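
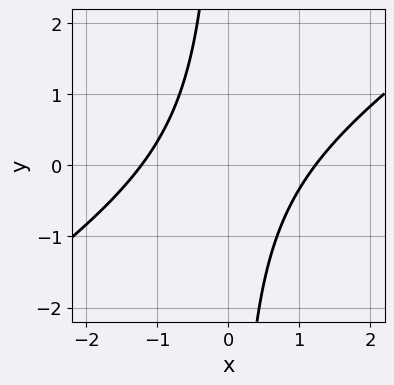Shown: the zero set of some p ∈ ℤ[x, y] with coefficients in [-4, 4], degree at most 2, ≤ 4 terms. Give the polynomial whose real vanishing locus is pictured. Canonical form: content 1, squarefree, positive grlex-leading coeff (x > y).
First, degree: no degree-1 curve has this shape, so deg p = 2.
Then, checking where it meets the axes: it misses every integer gridline on the y-axis.
Finally, solving for integer coefficients yields p as stated.

2*x^2 - 3*x*y - 3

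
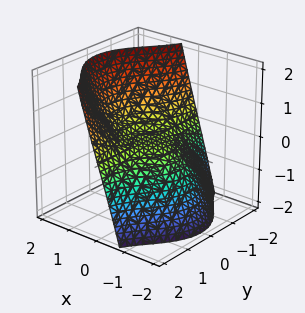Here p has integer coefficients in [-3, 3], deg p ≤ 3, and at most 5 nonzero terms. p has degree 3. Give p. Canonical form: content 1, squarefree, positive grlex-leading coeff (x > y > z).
x^3 + 2*x*y^2 - 3*z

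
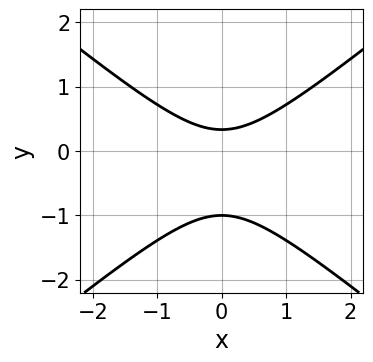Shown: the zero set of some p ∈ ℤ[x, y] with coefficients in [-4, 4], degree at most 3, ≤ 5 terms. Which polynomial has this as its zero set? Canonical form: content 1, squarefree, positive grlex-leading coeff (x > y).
2*x^2 - 3*y^2 - 2*y + 1

1. The degree is 2 — the shape is more complex than any degree-1 curve.
2. Symmetries: the x ↦ −x reflection is a symmetry, so x appears only in even powers.
3. Checking where it meets the axes: the curve avoids every integer x-axis point in the box; it crosses the y-axis at the gridline y = -1.
4. Solving for integer coefficients yields p as stated.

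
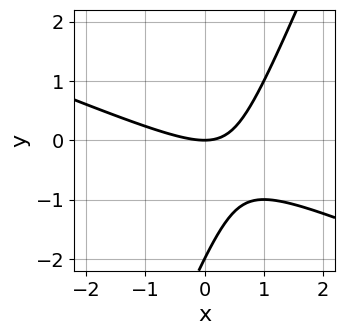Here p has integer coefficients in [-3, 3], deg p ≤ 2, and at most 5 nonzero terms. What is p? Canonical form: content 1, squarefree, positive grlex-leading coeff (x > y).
x^2 + 2*x*y - y^2 - 2*y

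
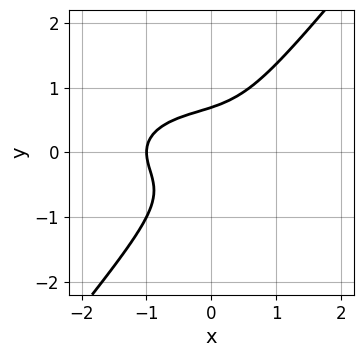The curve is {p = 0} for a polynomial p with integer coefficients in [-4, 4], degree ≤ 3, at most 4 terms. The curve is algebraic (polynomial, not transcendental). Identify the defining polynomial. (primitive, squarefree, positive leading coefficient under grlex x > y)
x^3 + 3*x*y^2 - 3*y^3 + 1

First, the degree is 3 — a generic line meets the curve in up to 3 points.
Next, from the visible intercepts: one x-axis crossing is at x = -1.
Finally, solving for integer coefficients yields p as stated.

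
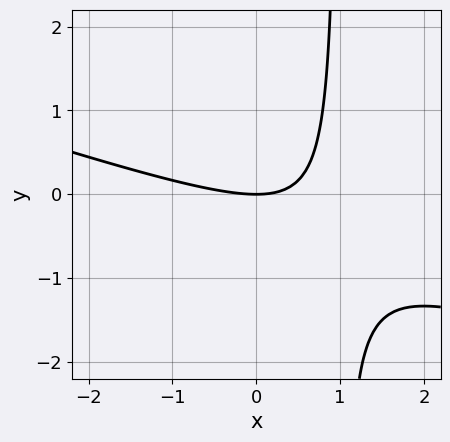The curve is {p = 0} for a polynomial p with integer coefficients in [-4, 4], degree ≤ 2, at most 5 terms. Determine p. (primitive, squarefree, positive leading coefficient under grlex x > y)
x^2 + 3*x*y - 3*y

1. Degree: a generic line meets the curve in up to 2 points, so deg p = 2.
2. Checking where it meets the axes: one x-axis crossing is at x = 0; one y-axis crossing is at y = 0.
3. Together with the visible shape, these determine p as stated.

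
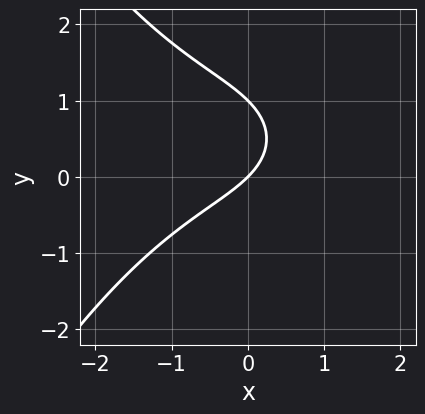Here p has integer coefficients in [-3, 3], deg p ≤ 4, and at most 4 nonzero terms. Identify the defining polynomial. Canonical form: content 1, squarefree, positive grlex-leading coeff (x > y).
x^3 + 3*y^2 + 3*x - 3*y

The degree is 3 — the shape is more complex than any degree-2 curve.
From the visible intercepts: the y-axis gridline crossings are at y ∈ {0, 1}; it meets the x-axis at x = 0 (among the integer gridlines).
These observations pin down the coefficients.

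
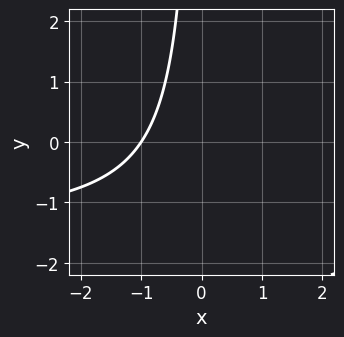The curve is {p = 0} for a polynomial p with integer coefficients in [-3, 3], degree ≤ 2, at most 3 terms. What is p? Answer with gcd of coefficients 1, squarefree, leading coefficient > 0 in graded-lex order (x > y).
1. Degree: a generic line meets the curve in up to 2 points, so deg p = 2.
2. Against the integer gridlines: it crosses the x-axis at the gridline x = -1; the curve avoids every integer y-axis point in the box.
3. The integer polynomial consistent with all of this is the stated p.

2*x*y + 3*x + 3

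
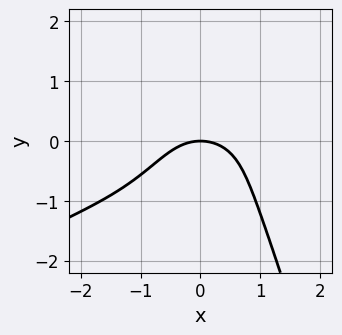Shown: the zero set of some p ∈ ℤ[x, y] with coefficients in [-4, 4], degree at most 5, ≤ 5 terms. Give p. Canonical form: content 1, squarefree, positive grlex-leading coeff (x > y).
(a) deg p = 4. No degree-3 curve has this shape.
(b) From the axis intercepts and sections: it crosses the y-axis at the gridline y = 0; it meets the x-axis at x = 0 (among the integer gridlines).
(c) Together with the visible shape, these determine p as stated.

x^4 - 2*x^3*y + y^3 + 2*x^2 + 3*y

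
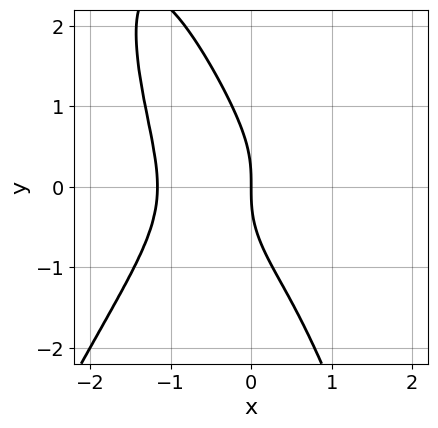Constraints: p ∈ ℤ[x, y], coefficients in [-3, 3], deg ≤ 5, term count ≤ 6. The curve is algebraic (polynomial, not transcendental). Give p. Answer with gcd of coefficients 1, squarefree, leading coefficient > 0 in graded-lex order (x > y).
(a) Degree: the shape is more complex than any degree-3 curve, so deg p = 4.
(b) From the axis intercepts and sections: it meets the y-axis at y = 0 (among the integer gridlines); one x-axis crossing is at x = 0.
(c) Fitting integer coefficients to these (and the overall shape) gives p.

2*x^4 + 2*x*y^2 + y^3 - x^2 + 2*x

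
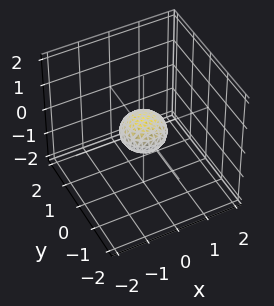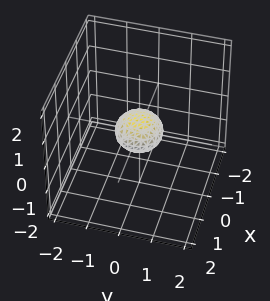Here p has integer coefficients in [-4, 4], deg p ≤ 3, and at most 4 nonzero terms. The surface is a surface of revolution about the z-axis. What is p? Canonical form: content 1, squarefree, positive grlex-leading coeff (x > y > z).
2*x^2 + 2*y^2 + 3*z^2 - 1

The degree is 2 — no degree-1 surface has this shape.
By symmetry, every cross-section ⟂ z is a circle, so x, y appear only via x² + y².
From the visible intercepts: a circular section at z = 0 has radius between 0 and 1.
The integer polynomial consistent with all of this is the stated p.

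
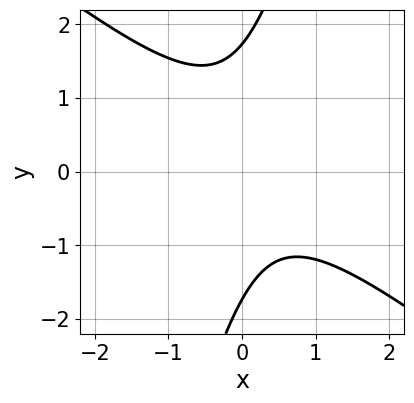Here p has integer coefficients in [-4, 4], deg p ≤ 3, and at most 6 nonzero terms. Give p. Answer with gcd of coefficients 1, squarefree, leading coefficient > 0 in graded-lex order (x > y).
3*x^2 + 3*x*y - y^2 - x + 3

(a) deg p = 2. No degree-1 curve has this shape.
(b) Against the integer gridlines: it misses every integer gridline on the x-axis.
(c) Matching integer coefficients to the picture gives p.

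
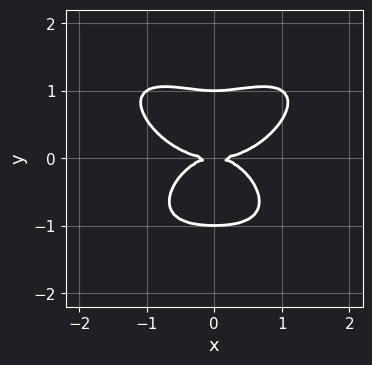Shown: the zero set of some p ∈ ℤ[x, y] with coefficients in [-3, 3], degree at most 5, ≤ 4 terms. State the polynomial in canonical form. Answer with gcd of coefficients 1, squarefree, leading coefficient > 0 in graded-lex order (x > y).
First, deg p = 4. A generic line meets the curve in up to 4 points.
Then, symmetries: mirror symmetry x ↦ −x ⇒ only even powers of x.
Then, checking where it meets the axes: it crosses the x-axis at the gridline x = 0; among the integer gridlines, it crosses the y-axis at y ∈ {-1, 0, 1}.
Finally, the integer polynomial consistent with all of this is the stated p.

x^4 + 2*y^4 - x^2*y - 2*y^2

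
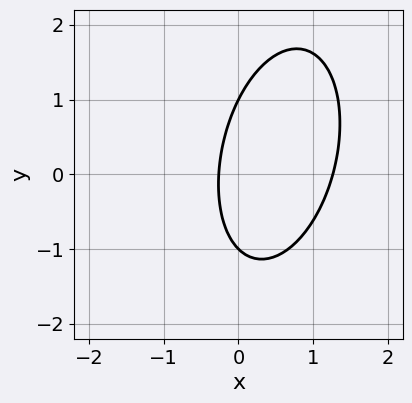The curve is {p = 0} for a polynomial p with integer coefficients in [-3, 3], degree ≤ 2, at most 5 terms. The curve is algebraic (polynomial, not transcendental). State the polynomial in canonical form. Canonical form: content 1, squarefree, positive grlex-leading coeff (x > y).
deg p = 2. The shape is more complex than any degree-1 curve.
Against the integer gridlines: among the integer gridlines, it crosses the y-axis at y ∈ {-1, 1}.
These observations pin down the coefficients.

3*x^2 - x*y + y^2 - 3*x - 1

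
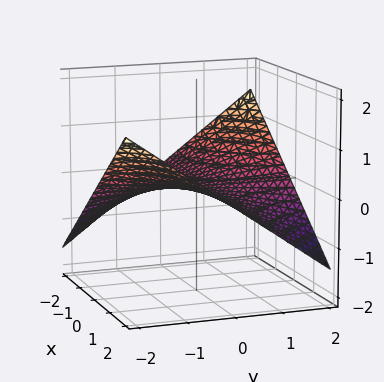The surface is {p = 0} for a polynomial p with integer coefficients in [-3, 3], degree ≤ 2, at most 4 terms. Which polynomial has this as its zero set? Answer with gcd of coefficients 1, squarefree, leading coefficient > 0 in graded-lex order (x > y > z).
x*y + 3*z

First, degree: a hyperbolic paraboloid; a quadric, so deg p = 2.
Then, observable constraints: the visible y-axis segment lies entirely on the surface; it crosses the z-axis at the gridline z = 0.
Finally, the integer polynomial consistent with all of this is the stated p.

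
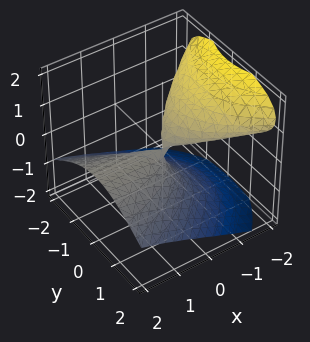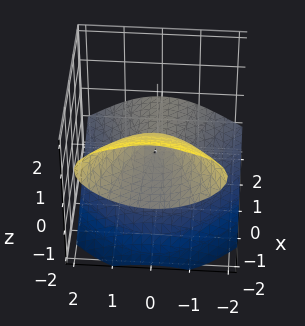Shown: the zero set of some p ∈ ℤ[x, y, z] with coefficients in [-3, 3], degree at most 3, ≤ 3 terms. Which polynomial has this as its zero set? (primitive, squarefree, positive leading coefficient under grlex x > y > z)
(a) deg p = 3. The shape is more complex than any degree-2 surface.
(b) From the visible intercepts: one z-axis crossing is at z = 0; it meets the y-axis at y = 0 (among the integer gridlines).
(c) Fitting integer coefficients to these (and the overall shape) gives p. Check: (2, 0, 0) on the x-axis lies on the surface, and p(2, 0, 0) = 0. ✓

z^3 + 2*x*z + y^2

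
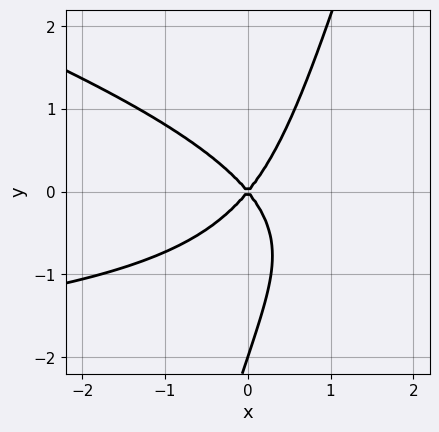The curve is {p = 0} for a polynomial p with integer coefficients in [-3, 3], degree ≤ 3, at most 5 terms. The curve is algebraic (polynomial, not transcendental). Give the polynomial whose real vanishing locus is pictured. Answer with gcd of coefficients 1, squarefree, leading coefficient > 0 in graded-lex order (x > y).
First, deg p = 3. No degree-2 curve has this shape.
Next, from the axis intercepts and sections: the y-axis gridline crossings are at y ∈ {-2, 0}; one x-axis crossing is at x = 0.
Finally, these observations pin down the coefficients.

x^2*y + 3*x*y^2 - y^3 + 3*x^2 - 2*y^2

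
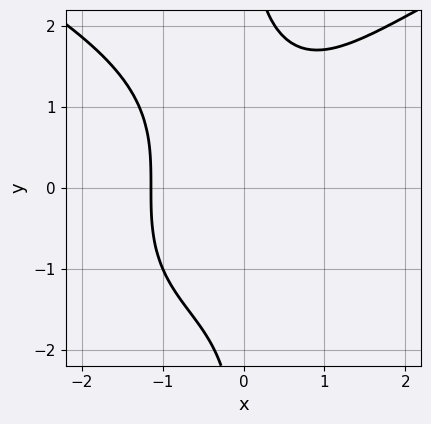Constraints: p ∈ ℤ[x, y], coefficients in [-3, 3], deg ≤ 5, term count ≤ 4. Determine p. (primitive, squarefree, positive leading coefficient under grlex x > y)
x*y^3 - 2*x^3 - 3

Degree: a generic line meets the curve in up to 4 points, so deg p = 4.
Checking where it meets the axes: the curve avoids every integer y-axis point in the box.
The integer polynomial consistent with all of this is the stated p.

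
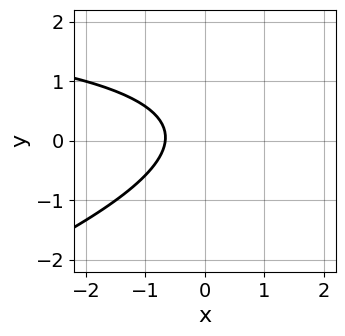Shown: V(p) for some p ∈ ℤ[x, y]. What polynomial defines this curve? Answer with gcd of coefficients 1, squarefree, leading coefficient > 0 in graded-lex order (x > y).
x*y - 3*y^2 - 3*x + y - 2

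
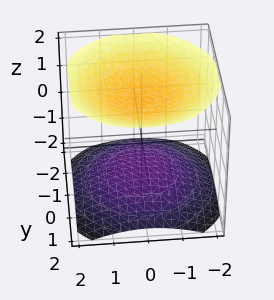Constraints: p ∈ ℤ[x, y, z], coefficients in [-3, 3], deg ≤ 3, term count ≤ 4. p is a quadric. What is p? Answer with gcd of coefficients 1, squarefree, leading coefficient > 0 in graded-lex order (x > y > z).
x^2 + y^2 - 2*z^2 + 3

1. I count 2 distinct pieces. Treating them together as one polynomial.
2. The degree is 2 — two sheets facing apart; a quadric.
3. Symmetries: the z ↦ −z reflection is a symmetry, so z appears only in even powers; the z-axis is an axis of rotation, so x and y enter only as x² + y².
4. Against the integer gridlines: it misses every integer gridline on the x-axis; no y-intercept at any integer in the box.
5. Putting this together gives p.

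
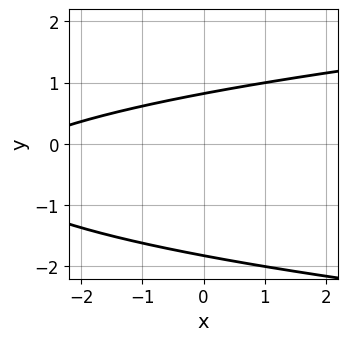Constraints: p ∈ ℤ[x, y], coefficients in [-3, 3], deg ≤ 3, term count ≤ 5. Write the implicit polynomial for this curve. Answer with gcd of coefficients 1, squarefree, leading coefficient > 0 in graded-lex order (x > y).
2*y^2 - x + 2*y - 3

1. deg p = 2.
2. Against the integer gridlines: no x-intercept at any integer in the box.
3. Together with the visible shape, these determine p as stated.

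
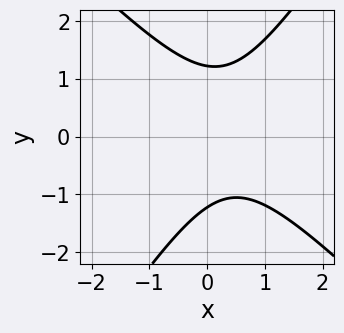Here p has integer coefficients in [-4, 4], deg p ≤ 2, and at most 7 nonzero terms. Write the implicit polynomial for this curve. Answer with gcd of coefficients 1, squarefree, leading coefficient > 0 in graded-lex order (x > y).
3*x^2 + x*y - 2*y^2 - 2*x + 3

First, the degree is 2 — no degree-1 curve has this shape.
Next, against the integer gridlines: no x-intercept at any integer in the box.
Finally, together with the visible shape, these determine p as stated.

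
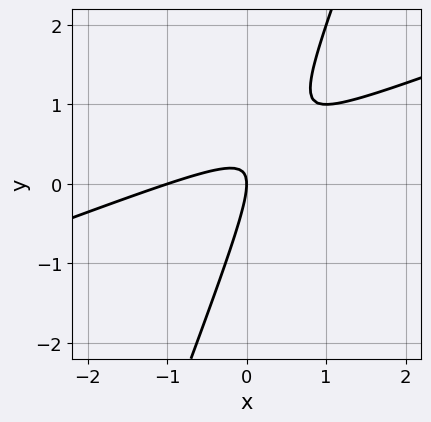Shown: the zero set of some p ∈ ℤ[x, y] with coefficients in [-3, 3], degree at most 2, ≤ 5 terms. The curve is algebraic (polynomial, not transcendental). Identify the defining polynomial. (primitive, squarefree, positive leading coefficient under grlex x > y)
The degree is 2 — a generic line meets the curve in up to 2 points.
Reading off the gridlines: it crosses the y-axis at the gridline y = 0; among the integer gridlines, it crosses the x-axis at x ∈ {-1, 0}.
Fitting integer coefficients to these (and the overall shape) gives p.

x^2 - 3*x*y + y^2 + x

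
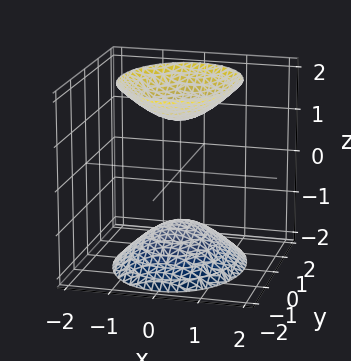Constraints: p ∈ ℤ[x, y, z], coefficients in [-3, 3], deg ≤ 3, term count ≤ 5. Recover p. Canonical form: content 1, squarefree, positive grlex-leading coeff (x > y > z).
1. There are 2 components.
2. Degree: two sheets facing apart; a quadric, so deg p = 2.
3. Symmetries: mirror symmetry z ↦ −z ⇒ only even powers of z; the y ↦ −y reflection is a symmetry, so y appears only in even powers; the x ↦ −x reflection is a symmetry, so x appears only in even powers.
4. Checking where it meets the axes: the surface avoids every integer x-axis point in the box; the surface avoids every integer y-axis point in the box.
5. Putting this together gives p.

3*x^2 + 2*y^2 - 2*z^2 + 3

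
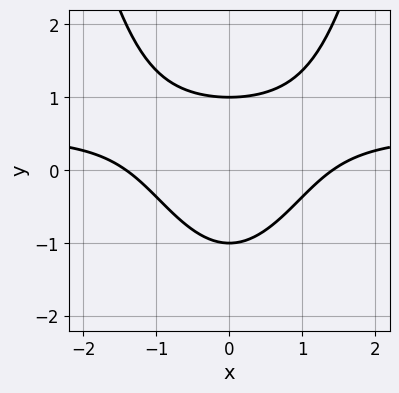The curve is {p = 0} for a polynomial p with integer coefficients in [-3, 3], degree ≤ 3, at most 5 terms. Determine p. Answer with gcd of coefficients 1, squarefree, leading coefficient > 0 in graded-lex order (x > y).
(a) deg p = 3. No degree-2 curve has this shape.
(b) Symmetries: it's symmetric under x → −x, forcing even powers of x.
(c) From the axis intercepts and sections: the y-axis gridline crossings are at y ∈ {-1, 1}.
(d) Putting this together gives p.

2*x^2*y - x^2 - 2*y^2 + 2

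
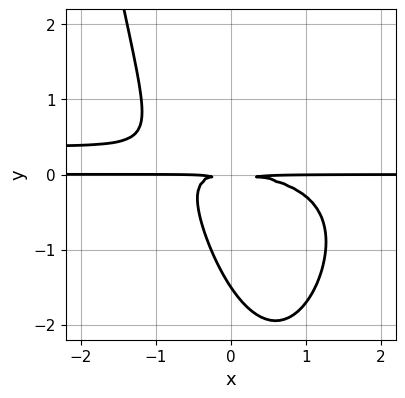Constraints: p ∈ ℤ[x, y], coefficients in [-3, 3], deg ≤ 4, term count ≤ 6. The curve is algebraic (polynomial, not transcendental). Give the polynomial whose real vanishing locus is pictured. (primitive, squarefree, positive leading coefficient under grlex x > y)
(a) The degree is 4 — no degree-3 curve has this shape.
(b) From the axis intercepts and sections: every point of the x-axis in the box is on the curve.
(c) These observations pin down the coefficients.

2*x^2*y^2 - x^2*y - 3*x*y^2 - 2*y^3 - 3*y^2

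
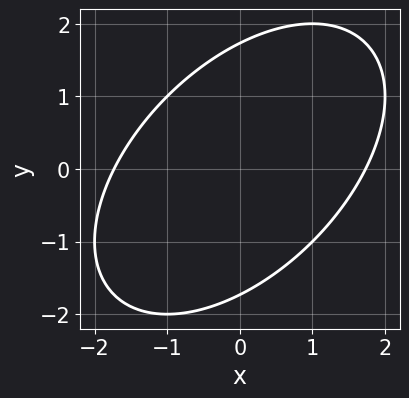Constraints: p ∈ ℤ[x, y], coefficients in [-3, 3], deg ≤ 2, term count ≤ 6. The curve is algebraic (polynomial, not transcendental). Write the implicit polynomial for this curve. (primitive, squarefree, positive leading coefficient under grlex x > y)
(a) The degree is 2 — no degree-1 curve has this shape.
(b) Matching integer coefficients to the picture gives p.

x^2 - x*y + y^2 - 3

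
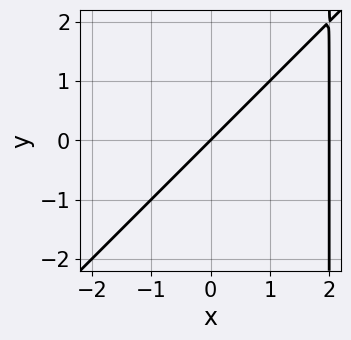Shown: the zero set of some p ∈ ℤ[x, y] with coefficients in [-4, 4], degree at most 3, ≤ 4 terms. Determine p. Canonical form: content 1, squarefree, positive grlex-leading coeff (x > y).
x^2 - x*y - 2*x + 2*y

(a) deg p = 2.
(b) From the visible intercepts: one y-axis crossing is at y = 0; among the integer gridlines, it crosses the x-axis at x ∈ {0, 2}.
(c) Assembling these constraints gives the stated polynomial.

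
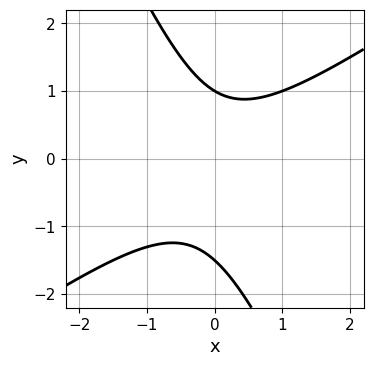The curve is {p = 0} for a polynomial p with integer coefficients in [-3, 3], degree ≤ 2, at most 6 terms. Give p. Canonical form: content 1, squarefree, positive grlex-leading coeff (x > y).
3*x^2 - 3*x*y - 2*y^2 - y + 3

First, deg p = 2. A generic line meets the curve in up to 2 points.
Then, checking where it meets the axes: it crosses the y-axis at the gridline y = 1; it misses every integer gridline on the x-axis.
Finally, assembling these constraints gives the stated polynomial.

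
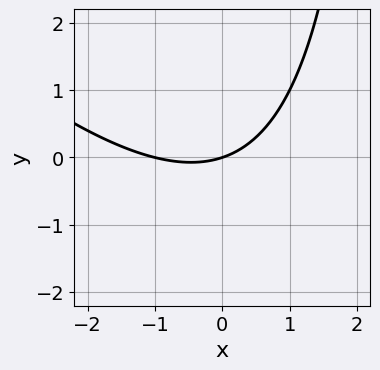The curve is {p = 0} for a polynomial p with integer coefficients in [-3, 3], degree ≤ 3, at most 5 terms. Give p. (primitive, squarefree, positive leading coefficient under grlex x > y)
x^2 + x*y + x - 3*y

deg p = 2. No degree-1 curve has this shape.
Observable constraints: among the integer gridlines, it crosses the x-axis at x ∈ {-1, 0}; it meets the y-axis at y = 0 (among the integer gridlines).
Matching integer coefficients to the picture gives p.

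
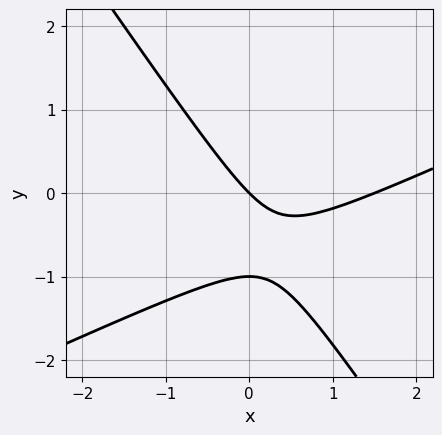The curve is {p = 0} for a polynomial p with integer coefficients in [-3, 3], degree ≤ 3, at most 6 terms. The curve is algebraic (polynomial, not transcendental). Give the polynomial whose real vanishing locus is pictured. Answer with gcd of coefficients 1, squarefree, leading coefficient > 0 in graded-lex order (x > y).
2*x^2 - 3*x*y - 3*y^2 - 3*x - 3*y

deg p = 2. The shape is more complex than any degree-1 curve.
From the axis intercepts and sections: the y-axis gridline crossings are at y ∈ {-1, 0}; it meets the x-axis at x = 0 (among the integer gridlines).
Assembling these constraints gives the stated polynomial.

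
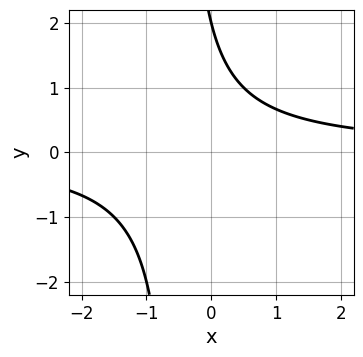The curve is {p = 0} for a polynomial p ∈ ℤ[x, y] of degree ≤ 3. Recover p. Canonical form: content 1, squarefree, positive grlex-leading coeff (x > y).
2*x*y + y - 2

(a) deg p = 2. A generic line meets the curve in up to 2 points.
(b) Observable constraints: the curve avoids every integer x-axis point in the box; one y-axis crossing is at y = 2.
(c) Solving for integer coefficients yields p as stated.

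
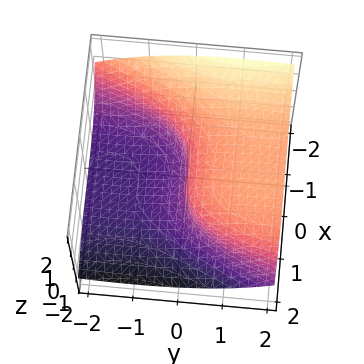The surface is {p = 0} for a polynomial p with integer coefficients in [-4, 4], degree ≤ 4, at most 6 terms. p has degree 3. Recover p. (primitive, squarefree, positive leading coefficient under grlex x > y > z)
(a) deg p = 3. A generic line meets the surface in up to 3 points.
(b) From the axis intercepts and sections: one y-axis crossing is at y = 0; it crosses the z-axis at the gridline z = 0; it meets the x-axis at x = 0 (among the integer gridlines).
(c) These observations pin down the coefficients.

x^3 + y^2*z + 3*z^3 - 3*y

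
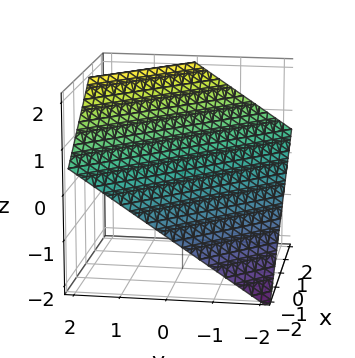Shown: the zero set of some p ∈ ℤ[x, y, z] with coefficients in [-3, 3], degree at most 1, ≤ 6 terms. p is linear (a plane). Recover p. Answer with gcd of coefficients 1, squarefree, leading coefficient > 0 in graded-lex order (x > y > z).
2*x + 2*y - 3*z + 2

(a) Degree: every cross-section is a straight line — this is a plane, so deg p = 1.
(b) Checking where it meets the axes: it crosses the y-axis at the gridline y = -1; it meets the x-axis at x = -1 (among the integer gridlines).
(c) Assembling these constraints gives the stated polynomial.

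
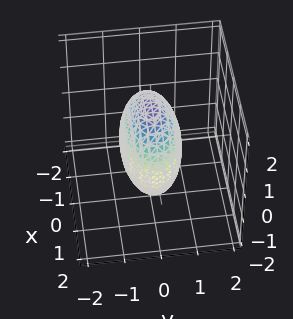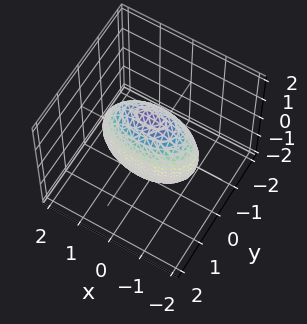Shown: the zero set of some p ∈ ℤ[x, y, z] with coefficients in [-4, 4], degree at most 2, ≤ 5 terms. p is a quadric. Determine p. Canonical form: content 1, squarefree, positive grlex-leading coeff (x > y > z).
1. deg p = 2. Bounded and convex; a quadric.
2. Symmetries: mirror symmetry z ↦ −z ⇒ only even powers of z; it's symmetric under x → −x, forcing even powers of x; the y ↦ −y reflection is a symmetry, so y appears only in even powers.
3. Putting this together gives p.

x^2 + 3*y^2 + z^2 - 2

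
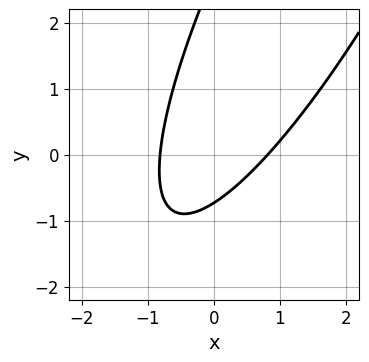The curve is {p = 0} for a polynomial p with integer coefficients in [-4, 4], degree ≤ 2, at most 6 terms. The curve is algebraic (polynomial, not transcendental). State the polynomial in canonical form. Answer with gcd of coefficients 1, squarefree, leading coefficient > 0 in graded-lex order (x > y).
1. The degree is 2 — a generic line meets the curve in up to 2 points.
2. Matching integer coefficients to the picture gives p.

3*x^2 - 3*x*y + y^2 - 2*y - 2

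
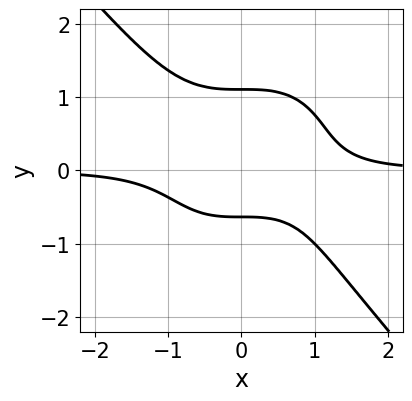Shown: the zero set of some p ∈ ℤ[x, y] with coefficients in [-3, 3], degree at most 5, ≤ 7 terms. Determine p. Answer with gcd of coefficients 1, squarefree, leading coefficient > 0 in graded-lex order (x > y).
(a) Degree: a generic line meets the curve in up to 4 points, so deg p = 4.
(b) Against the integer gridlines: it misses every integer gridline on the x-axis.
(c) Matching integer coefficients to the picture gives p.

3*x^3*y + 2*y^4 + y^2 - 2*y - 2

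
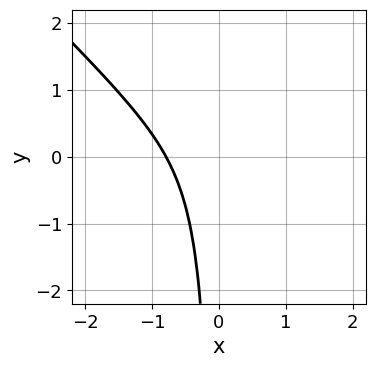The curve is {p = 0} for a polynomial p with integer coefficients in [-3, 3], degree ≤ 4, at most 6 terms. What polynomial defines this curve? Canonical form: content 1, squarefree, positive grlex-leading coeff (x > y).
2*x^3 + 2*x^2*y - x*y + 1

First, the degree is 3 — a generic line meets the curve in up to 3 points.
Then, against the integer gridlines: it misses every integer gridline on the y-axis.
Finally, putting this together gives p.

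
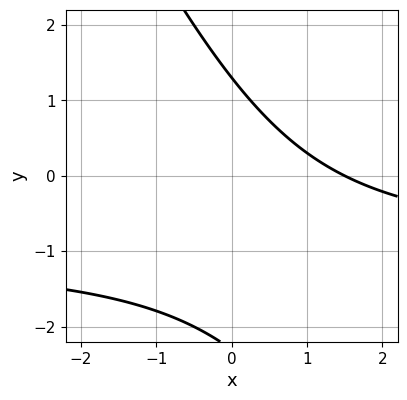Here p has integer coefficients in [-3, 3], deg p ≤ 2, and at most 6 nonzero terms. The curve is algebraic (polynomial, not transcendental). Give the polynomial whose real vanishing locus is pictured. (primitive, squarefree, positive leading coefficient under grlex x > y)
deg p = 2. A generic line meets the curve in up to 2 points.
Matching integer coefficients to the picture gives p.

2*x*y + y^2 + 2*x + y - 3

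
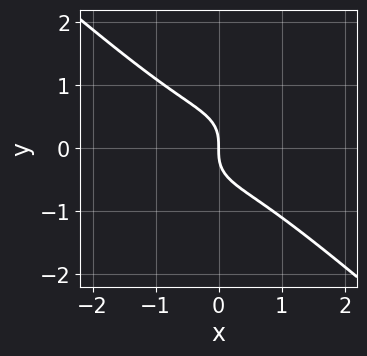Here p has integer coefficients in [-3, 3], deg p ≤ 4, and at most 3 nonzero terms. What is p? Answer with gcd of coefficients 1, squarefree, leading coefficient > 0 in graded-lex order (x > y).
The degree is 3 — the shape is more complex than any degree-2 curve.
From the visible intercepts: it meets the y-axis at y = 0 (among the integer gridlines); it meets the x-axis at x = 0 (among the integer gridlines).
Putting this together gives p.

2*x^3 + 3*y^3 + 2*x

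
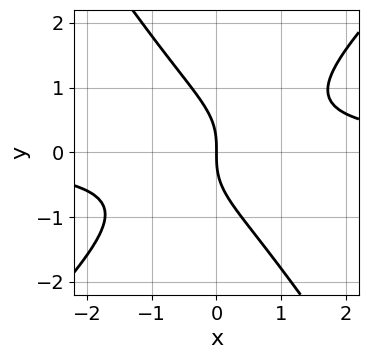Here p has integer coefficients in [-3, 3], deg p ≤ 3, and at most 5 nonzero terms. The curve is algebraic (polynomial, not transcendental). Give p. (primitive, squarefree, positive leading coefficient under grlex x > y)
3*x^2*y - x*y^2 - 2*y^3 - 3*x

1. Degree: no degree-2 curve has this shape, so deg p = 3.
2. From the axis intercepts and sections: it crosses the y-axis at the gridline y = 0; it meets the x-axis at x = 0 (among the integer gridlines).
3. Fitting integer coefficients to these (and the overall shape) gives p.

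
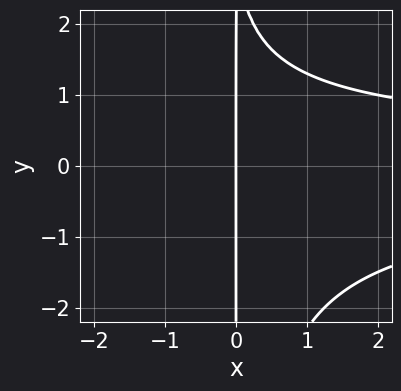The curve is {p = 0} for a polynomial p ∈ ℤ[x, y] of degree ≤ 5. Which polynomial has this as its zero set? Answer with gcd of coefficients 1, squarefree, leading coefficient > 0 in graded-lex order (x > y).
x^2*y^2 + x*y - 3*x

1. Degree: the shape is more complex than any degree-3 curve, so deg p = 4.
2. Reading off the gridlines: the visible y-axis segment lies entirely on the curve; it crosses the x-axis at the gridline x = 0.
3. The integer polynomial consistent with all of this is the stated p.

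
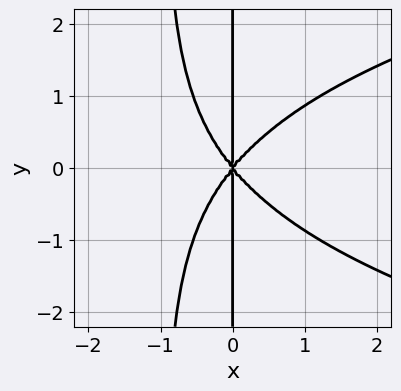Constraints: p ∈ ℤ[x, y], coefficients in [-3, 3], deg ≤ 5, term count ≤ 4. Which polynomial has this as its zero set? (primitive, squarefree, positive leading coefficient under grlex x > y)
First, degree: a generic line meets the curve in up to 4 points, so deg p = 4.
Next, symmetries: mirror symmetry y ↦ −y ⇒ only even powers of y.
Next, checking where it meets the axes: every point of the y-axis in the box is on the curve; it crosses the x-axis at the gridline x = 0.
Finally, together with the visible shape, these determine p as stated.

2*x^2*y^2 - 3*x^3 + 2*x*y^2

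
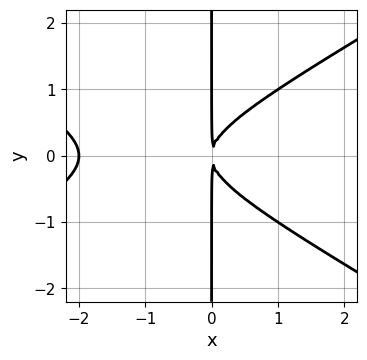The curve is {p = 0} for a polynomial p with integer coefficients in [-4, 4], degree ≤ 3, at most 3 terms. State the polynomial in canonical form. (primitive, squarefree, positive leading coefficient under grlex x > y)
x^3 - 3*x*y^2 + 2*x^2

(a) deg p = 3.
(b) Symmetries: mirror symmetry y ↦ −y ⇒ only even powers of y.
(c) Checking where it meets the axes: one x-axis crossing is at x = -2; every point of the y-axis in the box is on the curve.
(d) The integer polynomial consistent with all of this is the stated p.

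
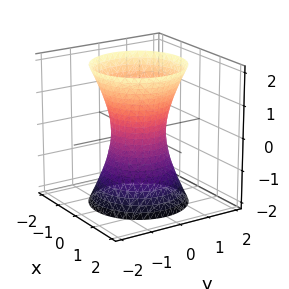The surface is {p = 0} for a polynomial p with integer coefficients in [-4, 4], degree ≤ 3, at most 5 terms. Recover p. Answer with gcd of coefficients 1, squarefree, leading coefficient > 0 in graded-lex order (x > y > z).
(a) The degree is 2 — an hourglass — one-sheet hyperboloid; a quadric.
(b) Symmetries: it's symmetric under z → −z, forcing even powers of z; every cross-section ⟂ z is a circle, so x, y appear only via x² + y².
(c) From the visible intercepts: it misses every integer gridline on the z-axis; a circular section at z = 0 has radius between 0 and 1.
(d) Matching integer coefficients to the picture gives p.

3*x^2 + 3*y^2 - z^2 - 2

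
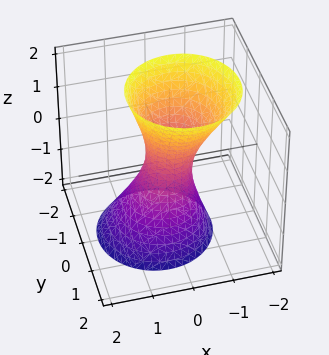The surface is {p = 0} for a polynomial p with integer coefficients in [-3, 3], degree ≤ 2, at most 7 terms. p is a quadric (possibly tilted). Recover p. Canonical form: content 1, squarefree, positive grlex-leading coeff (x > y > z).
1. Degree: no degree-1 surface has this shape, so deg p = 2.
2. Checking where it meets the axes: it misses every integer gridline on the z-axis.
3. The integer polynomial consistent with all of this is the stated p.

3*x^2 + x*z + 3*y^2 - z^2 - 1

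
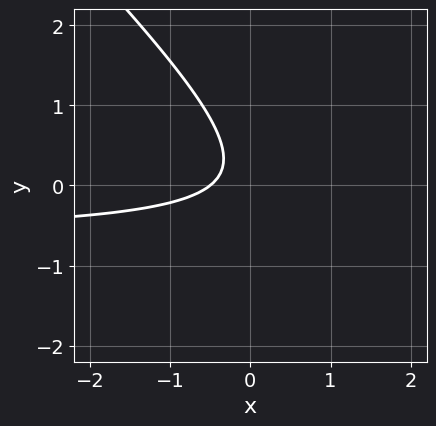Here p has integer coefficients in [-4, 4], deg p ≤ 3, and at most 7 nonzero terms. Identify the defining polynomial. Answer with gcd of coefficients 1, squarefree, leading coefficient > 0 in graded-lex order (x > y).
(a) deg p = 2. A generic line meets the curve in up to 2 points.
(b) Observable constraints: no y-intercept at any integer in the box.
(c) These observations pin down the coefficients.

3*x*y + 3*y^2 + 2*x - y + 1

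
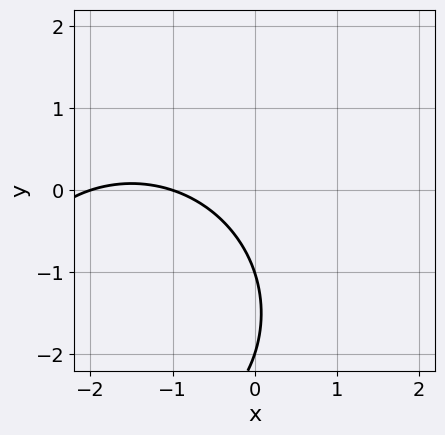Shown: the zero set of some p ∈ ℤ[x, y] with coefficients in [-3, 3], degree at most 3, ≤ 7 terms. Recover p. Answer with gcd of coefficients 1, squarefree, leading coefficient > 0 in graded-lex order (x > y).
x^2 + y^2 + 3*x + 3*y + 2

(a) deg p = 2. The shape is more complex than any degree-1 curve.
(b) From the axis intercepts and sections: the y-axis gridline crossings are at y ∈ {-2, -1}; among the integer gridlines, it crosses the x-axis at x ∈ {-2, -1}.
(c) Assembling these constraints gives the stated polynomial.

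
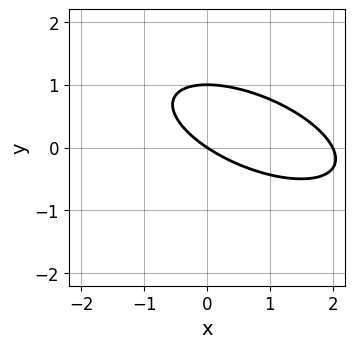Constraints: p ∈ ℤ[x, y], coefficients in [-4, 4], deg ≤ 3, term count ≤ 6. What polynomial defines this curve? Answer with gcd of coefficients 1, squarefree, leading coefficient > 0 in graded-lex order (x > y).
x^2 + 2*x*y + 3*y^2 - 2*x - 3*y

1. The degree is 2 — the shape is more complex than any degree-1 curve.
2. Observable constraints: the y-axis gridline crossings are at y ∈ {0, 1}; among the integer gridlines, it crosses the x-axis at x ∈ {0, 2}.
3. These observations pin down the coefficients.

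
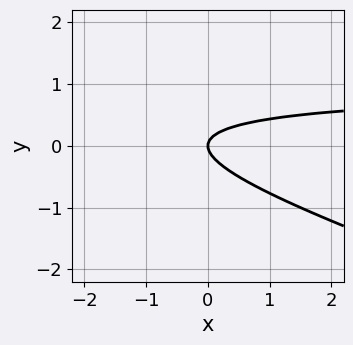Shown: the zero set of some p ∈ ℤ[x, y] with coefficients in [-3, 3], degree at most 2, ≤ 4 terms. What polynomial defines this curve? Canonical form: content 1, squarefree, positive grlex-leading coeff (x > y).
x*y + 3*y^2 - x

First, degree: no degree-1 curve has this shape, so deg p = 2.
Next, from the axis intercepts and sections: it meets the y-axis at y = 0 (among the integer gridlines); it meets the x-axis at x = 0 (among the integer gridlines).
Finally, solving for integer coefficients yields p as stated.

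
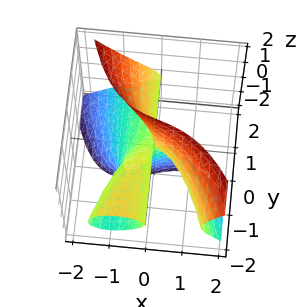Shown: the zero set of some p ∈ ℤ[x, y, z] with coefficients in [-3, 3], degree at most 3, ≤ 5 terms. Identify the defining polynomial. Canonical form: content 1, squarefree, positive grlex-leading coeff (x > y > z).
2*x^3 + 3*y*z^2 + 2*x*y + 2*x*z

1. deg p = 3. A generic line meets the surface in up to 3 points.
2. Reading off the gridlines: every point of the y-axis in the box is on the surface; the visible z-axis segment lies entirely on the surface; it meets the x-axis at x = 0 (among the integer gridlines).
3. Fitting integer coefficients to these (and the overall shape) gives p.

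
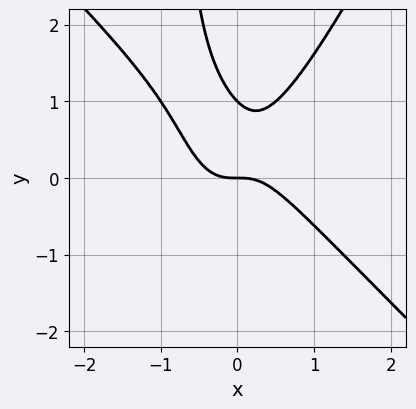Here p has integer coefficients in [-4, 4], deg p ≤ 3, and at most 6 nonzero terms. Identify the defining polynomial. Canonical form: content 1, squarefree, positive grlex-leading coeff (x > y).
2*x^3 + x^2*y - x*y^2 - y^2 + y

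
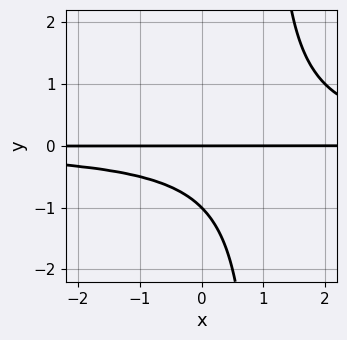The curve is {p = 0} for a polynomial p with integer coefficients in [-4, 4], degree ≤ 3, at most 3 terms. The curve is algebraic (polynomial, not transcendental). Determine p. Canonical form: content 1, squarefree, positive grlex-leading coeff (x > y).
First, deg p = 3.
Then, against the integer gridlines: the y-axis gridline crossings are at y ∈ {-1, 0}; every point of the x-axis in the box is on the curve.
Finally, the integer polynomial consistent with all of this is the stated p.

x*y^2 - y^2 - y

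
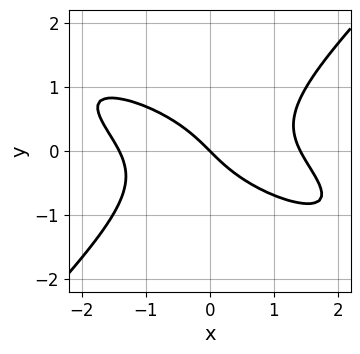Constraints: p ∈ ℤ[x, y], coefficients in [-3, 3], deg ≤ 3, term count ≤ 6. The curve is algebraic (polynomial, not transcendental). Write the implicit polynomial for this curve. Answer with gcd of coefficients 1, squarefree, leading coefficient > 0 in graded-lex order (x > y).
x^3 + 2*x^2*y - 3*y^3 - 2*x - 2*y

Degree: a generic line meets the curve in up to 3 points, so deg p = 3.
Against the integer gridlines: it meets the x-axis at x = 0 (among the integer gridlines); it meets the y-axis at y = 0 (among the integer gridlines).
Matching integer coefficients to the picture gives p.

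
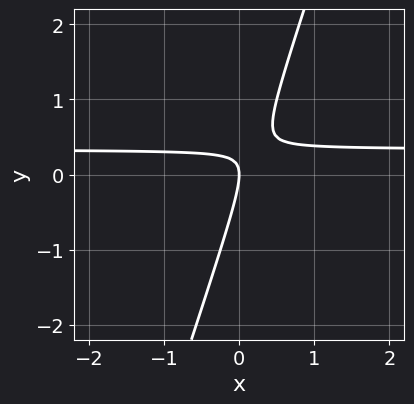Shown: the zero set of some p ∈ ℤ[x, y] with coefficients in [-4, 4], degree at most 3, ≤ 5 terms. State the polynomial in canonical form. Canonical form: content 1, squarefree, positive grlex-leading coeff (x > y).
3*x*y - y^2 - x

First, deg p = 2.
Then, from the visible intercepts: it crosses the x-axis at the gridline x = 0; it meets the y-axis at y = 0 (among the integer gridlines).
Finally, these observations pin down the coefficients.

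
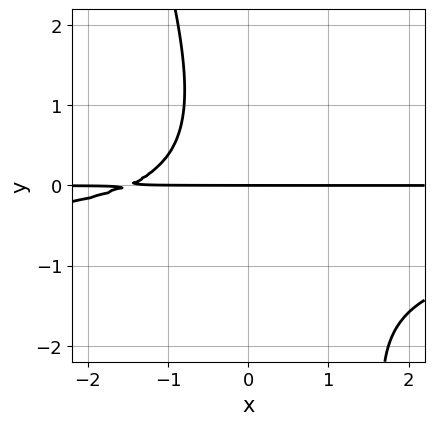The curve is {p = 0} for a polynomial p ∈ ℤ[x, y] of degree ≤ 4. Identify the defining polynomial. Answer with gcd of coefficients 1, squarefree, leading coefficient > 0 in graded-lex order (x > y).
3*x*y^2 + y^3 + 2*x*y + 3*y

(a) deg p = 3. The shape is more complex than any degree-2 curve.
(b) From the axis intercepts and sections: it crosses the y-axis at the gridline y = 0; the visible x-axis segment lies entirely on the curve.
(c) Putting this together gives p.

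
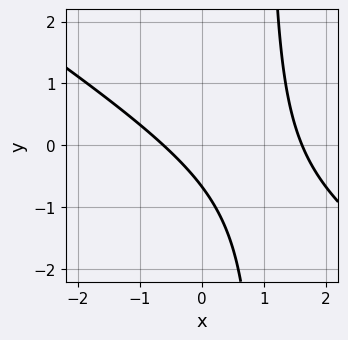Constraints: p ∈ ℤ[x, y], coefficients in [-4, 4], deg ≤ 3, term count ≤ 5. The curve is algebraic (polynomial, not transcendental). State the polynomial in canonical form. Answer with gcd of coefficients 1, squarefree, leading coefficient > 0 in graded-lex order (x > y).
1. The degree is 2 — the shape is more complex than any degree-1 curve.
2. The integer polynomial consistent with all of this is the stated p.

2*x^2 + 3*x*y - 2*x - 3*y - 2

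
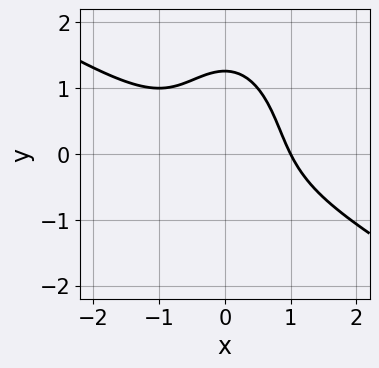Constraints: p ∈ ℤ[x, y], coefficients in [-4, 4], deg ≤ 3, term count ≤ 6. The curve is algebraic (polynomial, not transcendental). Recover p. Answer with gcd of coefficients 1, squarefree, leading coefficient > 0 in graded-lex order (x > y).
First, the degree is 3 — no degree-2 curve has this shape.
Next, against the integer gridlines: one x-axis crossing is at x = 1.
Finally, these observations pin down the coefficients.

2*x^3 + 3*x^2*y + y^3 - 2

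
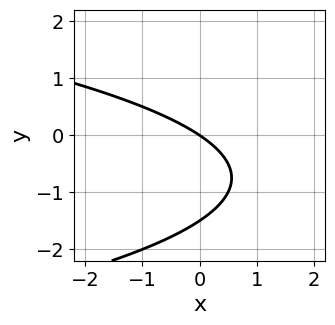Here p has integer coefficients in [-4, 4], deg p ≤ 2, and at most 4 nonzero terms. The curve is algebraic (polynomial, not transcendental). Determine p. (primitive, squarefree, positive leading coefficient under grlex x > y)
(a) Degree: no degree-1 curve has this shape, so deg p = 2.
(b) Observable constraints: it crosses the x-axis at the gridline x = 0; it meets the y-axis at y = 0 (among the integer gridlines).
(c) These observations pin down the coefficients.

2*y^2 + 2*x + 3*y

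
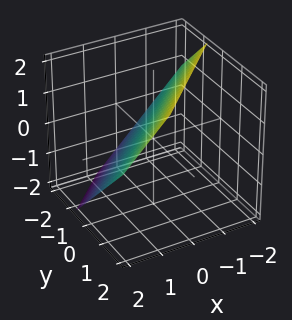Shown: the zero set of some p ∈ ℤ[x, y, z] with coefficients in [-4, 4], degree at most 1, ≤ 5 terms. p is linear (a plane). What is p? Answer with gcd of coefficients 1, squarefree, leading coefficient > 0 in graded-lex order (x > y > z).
3*x - 3*y + 3*z - 2

First, the degree is 1 — the surface is flat (a plane).
Finally, matching integer coefficients to the picture gives p.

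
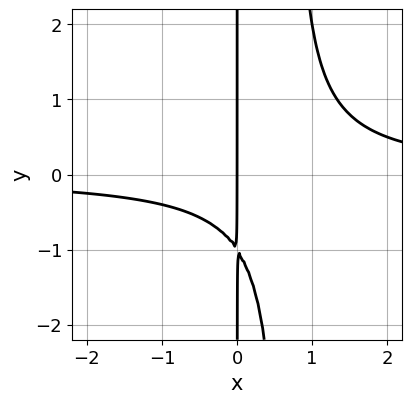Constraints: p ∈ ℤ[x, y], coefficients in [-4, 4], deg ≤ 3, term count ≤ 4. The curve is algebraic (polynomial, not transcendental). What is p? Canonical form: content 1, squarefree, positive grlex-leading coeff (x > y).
First, deg p = 3.
Then, reading off the gridlines: every point of the y-axis in the box is on the curve; it meets the x-axis at x = 0 (among the integer gridlines).
Finally, together with the visible shape, these determine p as stated.

3*x^2*y - 2*x*y - 2*x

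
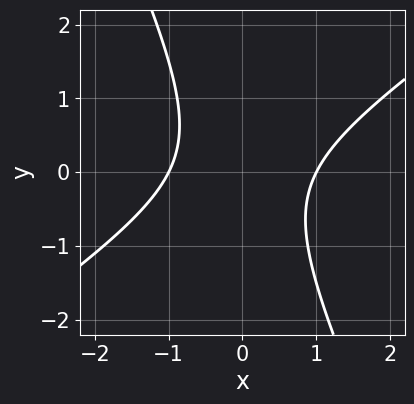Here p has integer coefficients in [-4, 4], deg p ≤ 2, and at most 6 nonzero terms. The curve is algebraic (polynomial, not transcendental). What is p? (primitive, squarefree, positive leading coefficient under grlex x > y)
3*x^2 - 3*x*y - 2*y^2 - 3

(a) deg p = 2. A generic line meets the curve in up to 2 points.
(b) Reading off the gridlines: the curve avoids every integer y-axis point in the box; the x-axis gridline crossings are at x ∈ {-1, 1}.
(c) Assembling these constraints gives the stated polynomial.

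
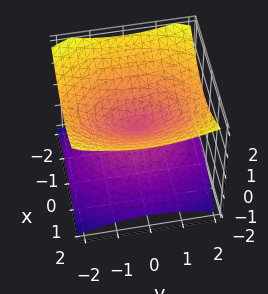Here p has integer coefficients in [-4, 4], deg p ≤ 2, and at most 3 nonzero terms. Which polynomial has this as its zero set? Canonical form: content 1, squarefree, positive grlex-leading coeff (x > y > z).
(a) Degree: a double cone through the origin; a quadric, so deg p = 2.
(b) Symmetries: the x ↦ −x reflection is a symmetry, so x appears only in even powers; mirror symmetry y ↦ −y ⇒ only even powers of y; mirror symmetry z ↦ −z ⇒ only even powers of z.
(c) From the visible intercepts: one y-axis crossing is at y = 0; it meets the z-axis at z = 0 (among the integer gridlines); it meets the x-axis at x = 0 (among the integer gridlines).
(d) Fitting integer coefficients to these (and the overall shape) gives p.

2*x^2 + y^2 - 3*z^2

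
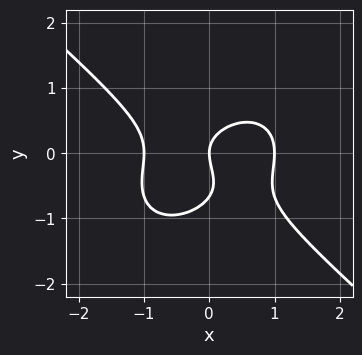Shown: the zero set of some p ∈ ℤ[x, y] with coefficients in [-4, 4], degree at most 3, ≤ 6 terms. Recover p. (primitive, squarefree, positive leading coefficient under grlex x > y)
2*x^3 + 3*y^3 + 2*y^2 - 2*x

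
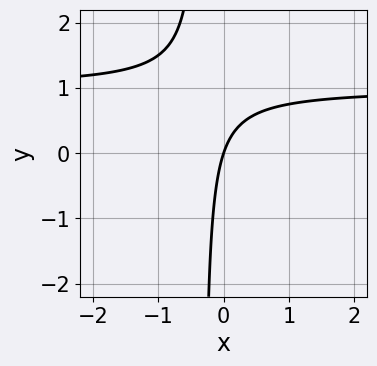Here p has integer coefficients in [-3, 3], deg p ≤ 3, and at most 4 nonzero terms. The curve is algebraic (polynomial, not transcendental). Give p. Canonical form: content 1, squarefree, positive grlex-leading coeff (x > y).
(a) The degree is 2 — no degree-1 curve has this shape.
(b) From the visible intercepts: it meets the x-axis at x = 0 (among the integer gridlines); it crosses the y-axis at the gridline y = 0.
(c) The integer polynomial consistent with all of this is the stated p.

3*x*y - 3*x + y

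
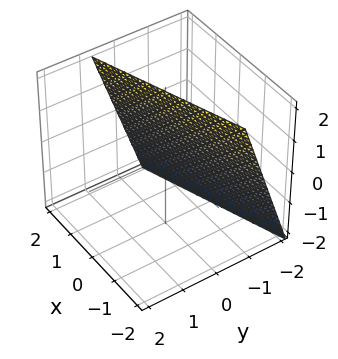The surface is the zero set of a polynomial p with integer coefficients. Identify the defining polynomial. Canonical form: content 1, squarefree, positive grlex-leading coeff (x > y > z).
x - 3*y + z - 2

First, deg p = 1.
Then, observable constraints: one x-axis crossing is at x = 2; it crosses the z-axis at the gridline z = 2.
Finally, assembling these constraints gives the stated polynomial.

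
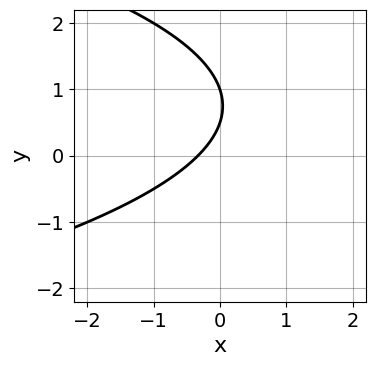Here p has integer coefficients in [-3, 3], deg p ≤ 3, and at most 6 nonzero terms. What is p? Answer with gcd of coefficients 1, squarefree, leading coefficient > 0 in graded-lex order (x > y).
1. The degree is 2 — no degree-1 curve has this shape.
2. Against the integer gridlines: it meets the y-axis at y = 1 (among the integer gridlines).
3. Assembling these constraints gives the stated polynomial.

2*y^2 + 3*x - 3*y + 1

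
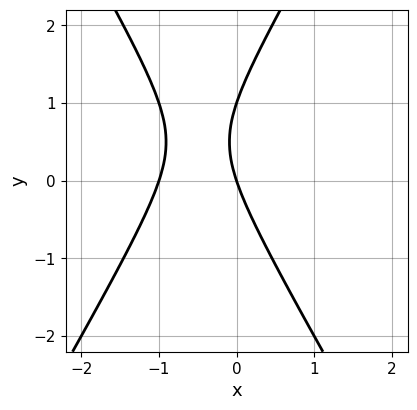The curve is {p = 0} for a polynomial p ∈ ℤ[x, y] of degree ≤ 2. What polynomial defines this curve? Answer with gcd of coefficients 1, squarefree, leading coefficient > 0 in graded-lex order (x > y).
First, deg p = 2. The shape is more complex than any degree-1 curve.
Next, from the visible intercepts: the x-axis gridline crossings are at x ∈ {-1, 0}; among the integer gridlines, it crosses the y-axis at y ∈ {0, 1}.
Finally, assembling these constraints gives the stated polynomial.

3*x^2 - y^2 + 3*x + y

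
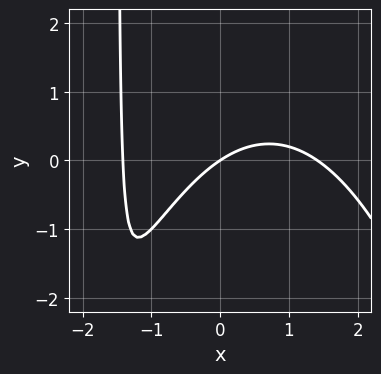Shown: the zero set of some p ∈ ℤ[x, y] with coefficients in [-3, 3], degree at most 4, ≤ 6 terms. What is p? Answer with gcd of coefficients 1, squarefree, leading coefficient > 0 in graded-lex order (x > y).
x^3 + 2*x*y - 2*x + 3*y

deg p = 3. A generic line meets the curve in up to 3 points.
Observable constraints: it crosses the x-axis at the gridline x = 0; one y-axis crossing is at y = 0.
Matching integer coefficients to the picture gives p.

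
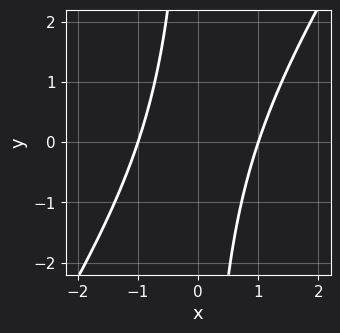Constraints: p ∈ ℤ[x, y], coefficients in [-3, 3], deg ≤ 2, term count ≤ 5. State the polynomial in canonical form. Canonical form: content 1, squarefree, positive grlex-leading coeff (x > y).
3*x^2 - 2*x*y - 3

1. Degree: no degree-1 curve has this shape, so deg p = 2.
2. Observable constraints: no y-intercept at any integer in the box; among the integer gridlines, it crosses the x-axis at x ∈ {-1, 1}.
3. The integer polynomial consistent with all of this is the stated p.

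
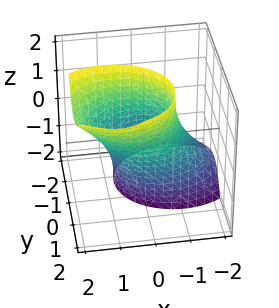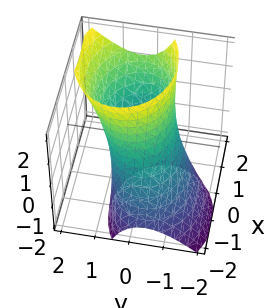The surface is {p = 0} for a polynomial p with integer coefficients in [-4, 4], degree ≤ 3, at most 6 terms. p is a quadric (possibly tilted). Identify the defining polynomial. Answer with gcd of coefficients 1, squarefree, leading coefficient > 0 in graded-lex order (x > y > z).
(a) deg p = 2.
(b) Observable constraints: among the integer gridlines, it crosses the y-axis at y ∈ {-1, 1}; no z-intercept at any integer in the box.
(c) Assembling these constraints gives the stated polynomial.

2*x^2 - 2*x*z + 3*y^2 - 2*y*z - 3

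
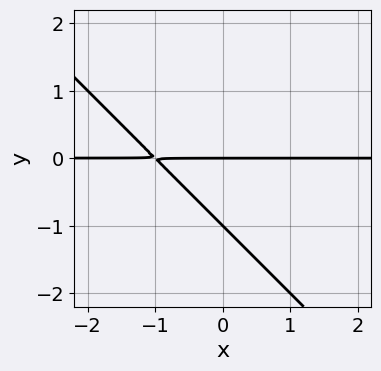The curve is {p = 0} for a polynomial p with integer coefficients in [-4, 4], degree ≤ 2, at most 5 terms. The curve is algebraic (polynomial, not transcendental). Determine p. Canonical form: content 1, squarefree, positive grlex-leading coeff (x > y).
(a) deg p = 2. No degree-1 curve has this shape.
(b) From the axis intercepts and sections: every point of the x-axis in the box is on the curve; among the integer gridlines, it crosses the y-axis at y ∈ {-1, 0}.
(c) Matching integer coefficients to the picture gives p.

x*y + y^2 + y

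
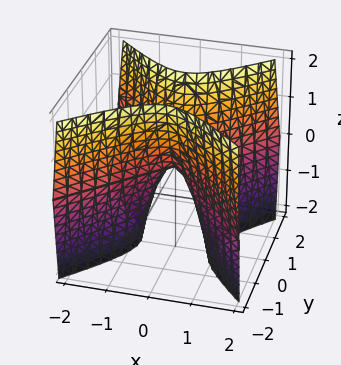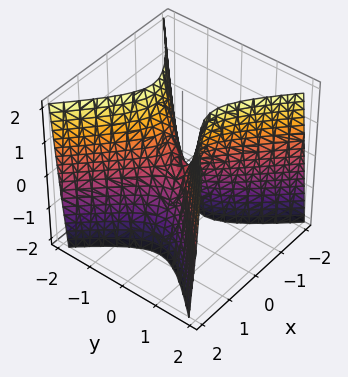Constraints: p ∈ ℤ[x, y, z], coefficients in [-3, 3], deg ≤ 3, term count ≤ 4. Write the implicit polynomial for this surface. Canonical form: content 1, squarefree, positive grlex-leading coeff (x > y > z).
3*x^2 - 3*y^2 + z

1. Degree: a hyperbolic paraboloid; a quadric, so deg p = 2.
2. Symmetries: the x ↦ −x reflection is a symmetry, so x appears only in even powers; the y ↦ −y reflection is a symmetry, so y appears only in even powers.
3. From the axis intercepts and sections: it meets the y-axis at y = 0 (among the integer gridlines); it meets the z-axis at z = 0 (among the integer gridlines); it crosses the x-axis at the gridline x = 0.
4. Together with the visible shape, these determine p as stated.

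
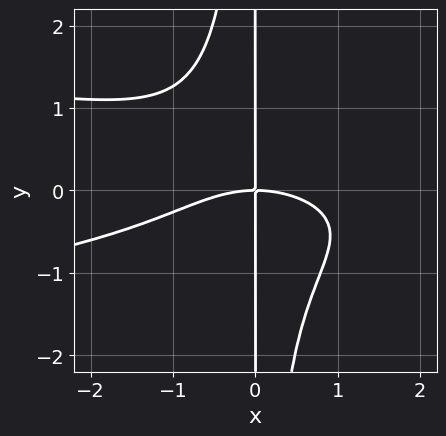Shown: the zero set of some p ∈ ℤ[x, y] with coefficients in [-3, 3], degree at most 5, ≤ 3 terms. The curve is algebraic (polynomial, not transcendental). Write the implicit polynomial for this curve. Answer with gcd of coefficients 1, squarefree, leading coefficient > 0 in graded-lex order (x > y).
3*x^2*y^2 + x^3 + 3*x*y

The degree is 4 — the shape is more complex than any degree-3 curve.
From the axis intercepts and sections: every point of the y-axis in the box is on the curve; it meets the x-axis at x = 0 (among the integer gridlines).
Matching integer coefficients to the picture gives p.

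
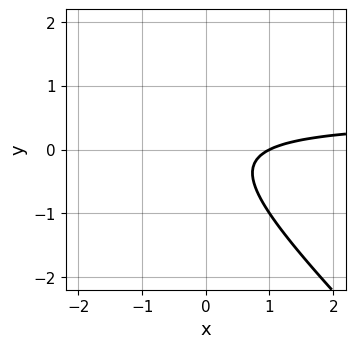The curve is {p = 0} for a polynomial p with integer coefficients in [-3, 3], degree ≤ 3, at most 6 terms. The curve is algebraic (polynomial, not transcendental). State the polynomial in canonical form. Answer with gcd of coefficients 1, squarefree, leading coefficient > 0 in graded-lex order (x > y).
2*x*y + 2*y^2 - x + 1

1. deg p = 2.
2. Against the integer gridlines: one x-axis crossing is at x = 1; it misses every integer gridline on the y-axis.
3. Matching integer coefficients to the picture gives p.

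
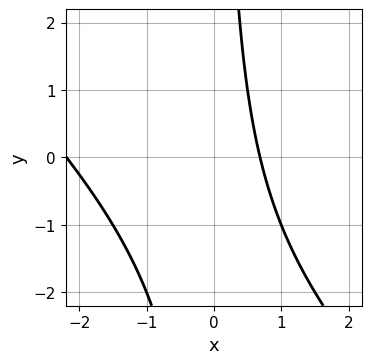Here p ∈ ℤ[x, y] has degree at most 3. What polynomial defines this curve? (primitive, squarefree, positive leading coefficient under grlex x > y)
(a) The degree is 2 — the shape is more complex than any degree-1 curve.
(b) Against the integer gridlines: the curve avoids every integer y-axis point in the box.
(c) Solving for integer coefficients yields p as stated.

2*x^2 + 2*x*y + 3*x - 3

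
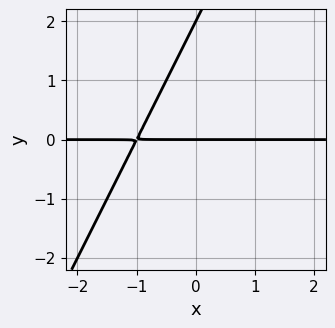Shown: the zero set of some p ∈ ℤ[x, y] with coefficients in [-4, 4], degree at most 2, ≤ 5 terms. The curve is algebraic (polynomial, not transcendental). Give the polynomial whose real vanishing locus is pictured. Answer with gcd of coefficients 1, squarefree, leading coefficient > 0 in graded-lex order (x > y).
2*x*y - y^2 + 2*y

(a) Degree: the shape is more complex than any degree-1 curve, so deg p = 2.
(b) From the axis intercepts and sections: the y-axis gridline crossings are at y ∈ {0, 2}; the visible x-axis segment lies entirely on the curve.
(c) Putting this together gives p.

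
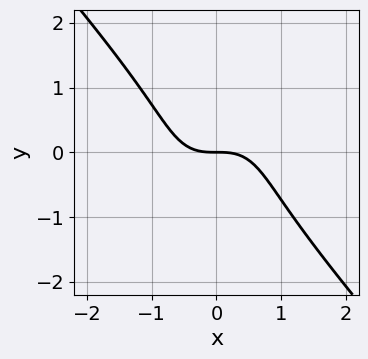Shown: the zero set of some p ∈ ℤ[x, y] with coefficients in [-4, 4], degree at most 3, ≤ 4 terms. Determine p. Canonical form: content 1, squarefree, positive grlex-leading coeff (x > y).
(a) deg p = 3. No degree-2 curve has this shape.
(b) Checking where it meets the axes: it meets the y-axis at y = 0 (among the integer gridlines); it meets the x-axis at x = 0 (among the integer gridlines).
(c) Matching integer coefficients to the picture gives p.

3*x^3 + 2*y^3 + 3*y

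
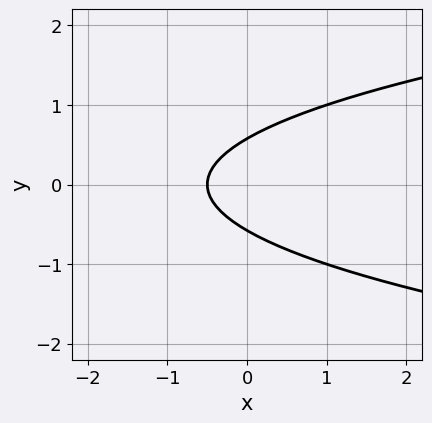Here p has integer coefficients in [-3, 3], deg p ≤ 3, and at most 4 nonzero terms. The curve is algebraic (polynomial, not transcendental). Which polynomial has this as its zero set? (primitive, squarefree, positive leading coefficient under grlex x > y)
(a) Degree: no degree-1 curve has this shape, so deg p = 2.
(b) Symmetries: it's symmetric under y → −y, forcing even powers of y.
(c) Solving for integer coefficients yields p as stated.

3*y^2 - 2*x - 1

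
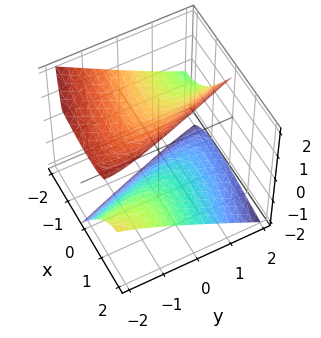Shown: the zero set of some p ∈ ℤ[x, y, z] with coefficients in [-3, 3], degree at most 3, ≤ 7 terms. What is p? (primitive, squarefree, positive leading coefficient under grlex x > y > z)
x^2 + 3*x*y + 3*x*z + y^2 - 2*z^2 + 2

First, the picture has 2 separate pieces.
Then, deg p = 2.
Next, against the integer gridlines: among the integer gridlines, it crosses the z-axis at z ∈ {-1, 1}; it misses every integer gridline on the y-axis; no x-intercept at any integer in the box.
Finally, assembling these constraints gives the stated polynomial.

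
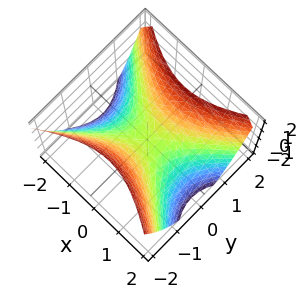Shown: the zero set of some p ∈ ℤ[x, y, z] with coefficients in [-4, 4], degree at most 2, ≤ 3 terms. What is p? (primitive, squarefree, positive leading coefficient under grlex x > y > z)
The degree is 2 — a saddle surface; a quadric.
Symmetries: it's symmetric under y → −y, forcing even powers of y; it's symmetric under x → −x, forcing even powers of x.
From the axis intercepts and sections: one z-axis crossing is at z = 0; it crosses the x-axis at the gridline x = 0.
Matching integer coefficients to the picture gives p.

2*x^2 - 3*y^2 + 3*z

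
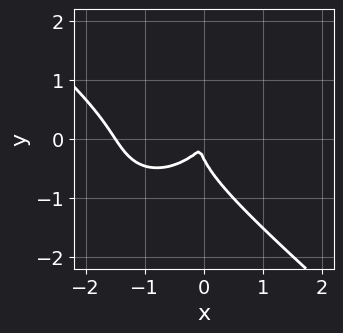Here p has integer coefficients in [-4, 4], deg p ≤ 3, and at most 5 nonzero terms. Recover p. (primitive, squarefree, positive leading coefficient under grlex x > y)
2*x^3 + 3*y^3 + 3*x^2 - 2*x*y + y^2

First, the degree is 3 — a generic line meets the curve in up to 3 points.
Finally, matching integer coefficients to the picture gives p.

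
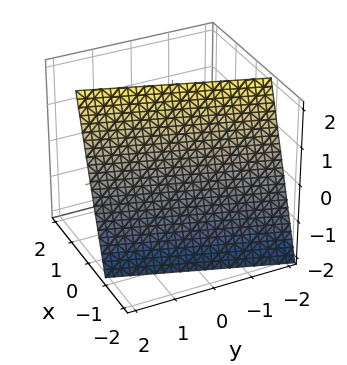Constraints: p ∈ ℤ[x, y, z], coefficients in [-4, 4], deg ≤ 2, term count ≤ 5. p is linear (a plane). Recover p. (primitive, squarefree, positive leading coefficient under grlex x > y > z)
Degree: every cross-section is a straight line — this is a plane, so deg p = 1.
Reading off the gridlines: it meets the y-axis at y = 2 (among the integer gridlines); it meets the z-axis at z = 2 (among the integer gridlines).
Solving for integer coefficients yields p as stated.

3*x - y - z + 2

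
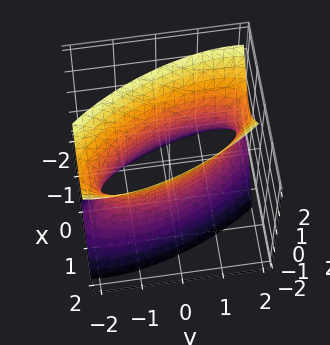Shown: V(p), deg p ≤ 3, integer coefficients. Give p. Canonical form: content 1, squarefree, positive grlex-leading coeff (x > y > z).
(a) Degree: a generic line meets the surface in up to 2 points, so deg p = 2.
(b) Reading off the gridlines: the surface avoids every integer z-axis point in the box.
(c) Putting this together gives p.

3*x^2 + 2*x*y + y^2 - z^2 - 2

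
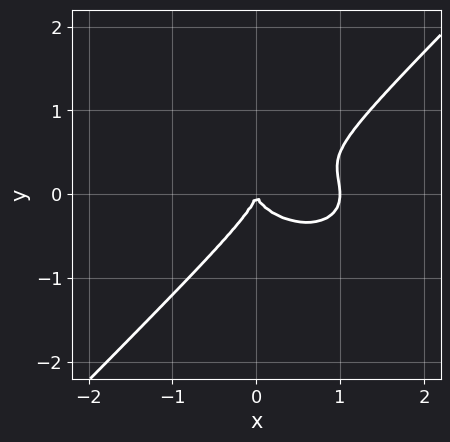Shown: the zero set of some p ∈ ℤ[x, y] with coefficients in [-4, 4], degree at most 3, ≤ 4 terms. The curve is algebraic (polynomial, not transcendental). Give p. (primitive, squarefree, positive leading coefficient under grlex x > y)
deg p = 3.
Checking where it meets the axes: it crosses the y-axis at the gridline y = 0; the x-axis gridline crossings are at x ∈ {0, 1}.
Putting this together gives p.

x^3 + x*y^2 - 2*y^3 - x^2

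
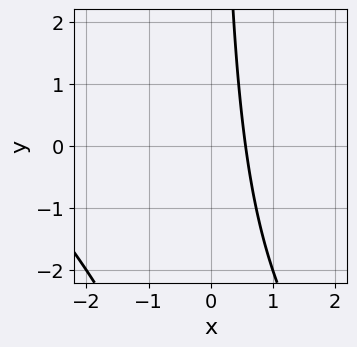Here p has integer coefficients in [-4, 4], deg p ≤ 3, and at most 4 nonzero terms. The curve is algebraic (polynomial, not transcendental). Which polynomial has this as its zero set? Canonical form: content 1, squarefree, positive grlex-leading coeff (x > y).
x^2 + x*y + 3*x - 2

The degree is 2 — no degree-1 curve has this shape.
Against the integer gridlines: the curve avoids every integer y-axis point in the box.
Matching integer coefficients to the picture gives p.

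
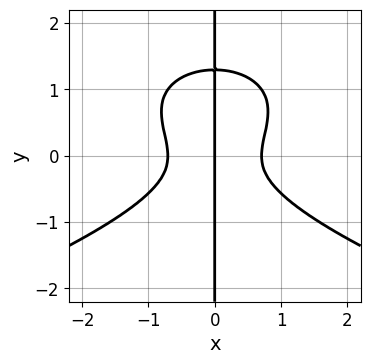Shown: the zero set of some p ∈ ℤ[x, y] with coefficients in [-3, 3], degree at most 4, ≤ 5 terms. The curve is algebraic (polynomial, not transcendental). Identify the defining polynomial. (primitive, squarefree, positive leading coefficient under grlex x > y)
1. deg p = 4. A generic line meets the curve in up to 4 points.
2. Reading off the gridlines: every point of the y-axis in the box is on the curve; it meets the x-axis at x = 0 (among the integer gridlines).
3. Together with the visible shape, these determine p as stated.

2*x*y^3 + 2*x^3 - 2*x*y^2 - x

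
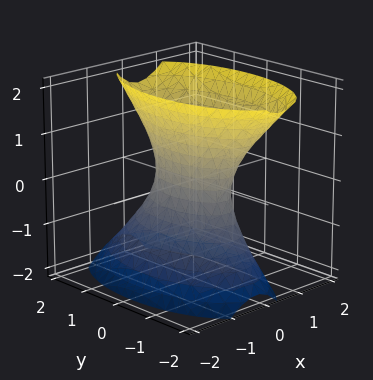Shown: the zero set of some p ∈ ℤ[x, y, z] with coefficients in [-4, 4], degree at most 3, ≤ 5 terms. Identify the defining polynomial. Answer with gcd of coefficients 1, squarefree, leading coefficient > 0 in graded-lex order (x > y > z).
Degree: a generic line meets the surface in up to 2 points, so deg p = 2.
Against the integer gridlines: the y-axis gridline crossings are at y ∈ {-1, 1}; the surface avoids every integer z-axis point in the box.
These observations pin down the coefficients.

3*x^2 - x*z + y^2 - z^2 - 1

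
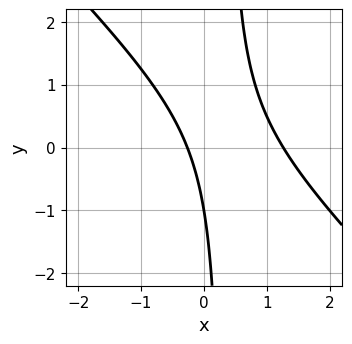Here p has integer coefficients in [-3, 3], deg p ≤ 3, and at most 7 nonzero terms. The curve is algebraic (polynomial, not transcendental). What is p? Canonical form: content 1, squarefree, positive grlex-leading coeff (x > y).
3*x^2 + 3*x*y - 3*x - y - 1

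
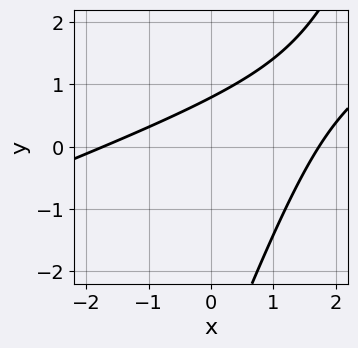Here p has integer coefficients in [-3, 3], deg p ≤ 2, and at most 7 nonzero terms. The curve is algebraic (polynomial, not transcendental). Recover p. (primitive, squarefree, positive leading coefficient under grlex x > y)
x^2 - 3*x*y + y^2 + 3*y - 3

(a) deg p = 2. A generic line meets the curve in up to 2 points.
(b) Putting this together gives p.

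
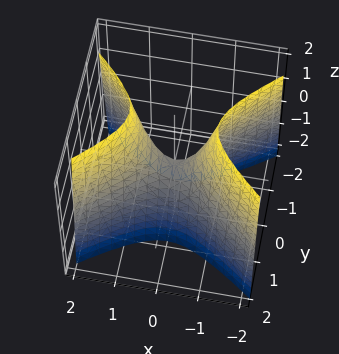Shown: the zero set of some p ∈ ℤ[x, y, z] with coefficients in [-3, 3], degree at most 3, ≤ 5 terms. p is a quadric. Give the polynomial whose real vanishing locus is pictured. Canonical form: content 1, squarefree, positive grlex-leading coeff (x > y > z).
(a) The degree is 2 — a hyperbolic paraboloid; a quadric.
(b) Symmetries: mirror symmetry y ↦ −y ⇒ only even powers of y; mirror symmetry x ↦ −x ⇒ only even powers of x.
(c) Observable constraints: it meets the z-axis at z = 0 (among the integer gridlines); it crosses the y-axis at the gridline y = 0; one x-axis crossing is at x = 0.
(d) Fitting integer coefficients to these (and the overall shape) gives p.

2*x^2 - 3*y^2 - z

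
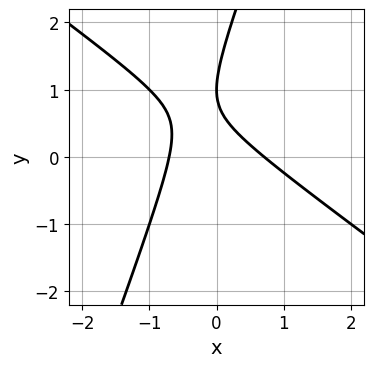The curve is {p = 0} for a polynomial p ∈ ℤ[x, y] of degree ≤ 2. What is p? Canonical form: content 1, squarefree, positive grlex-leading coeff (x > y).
2*x^2 + 2*x*y - y^2 + 2*y - 1

First, deg p = 2.
Then, against the integer gridlines: it meets the y-axis at y = 1 (among the integer gridlines).
Finally, assembling these constraints gives the stated polynomial.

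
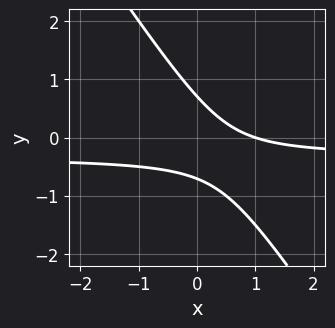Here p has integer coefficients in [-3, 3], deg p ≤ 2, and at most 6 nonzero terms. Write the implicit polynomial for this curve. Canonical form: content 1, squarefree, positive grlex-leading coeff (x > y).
3*x*y + 2*y^2 + x - 1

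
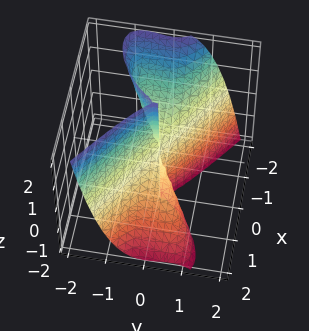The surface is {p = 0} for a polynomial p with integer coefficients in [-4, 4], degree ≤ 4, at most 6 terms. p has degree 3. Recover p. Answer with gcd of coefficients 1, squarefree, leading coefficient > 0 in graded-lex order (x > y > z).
x^3 + x^2*z - x*y^2 + 2*y^3

(a) The degree is 3 — the shape is more complex than any degree-2 surface.
(b) Reading off the gridlines: the visible z-axis segment lies entirely on the surface; one x-axis crossing is at x = 0; one y-axis crossing is at y = 0.
(c) Assembling these constraints gives the stated polynomial.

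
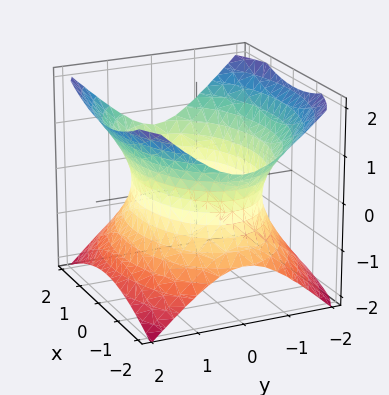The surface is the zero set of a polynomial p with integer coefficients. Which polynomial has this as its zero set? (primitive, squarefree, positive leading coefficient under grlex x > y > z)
(a) Degree: one connected sheet with a waist; a quadric, so deg p = 2.
(b) Symmetries: it's symmetric under z → −z, forcing even powers of z; it's symmetric under y → −y, forcing even powers of y; the x ↦ −x reflection is a symmetry, so x appears only in even powers.
(c) Reading off the gridlines: no z-intercept at any integer in the box.
(d) Assembling these constraints gives the stated polynomial.

x^2 + 2*y^2 - 2*z^2 - 3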